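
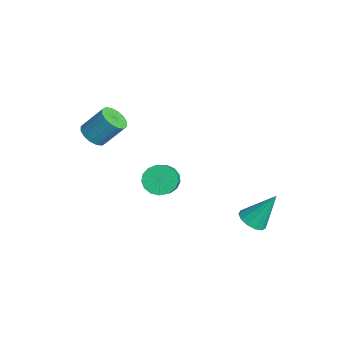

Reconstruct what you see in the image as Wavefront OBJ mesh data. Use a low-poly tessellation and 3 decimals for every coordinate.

v 2.012 -0.331 -0.782
v 2.456 -0.496 -1.377
v 3.911 -1.073 -0.133
v 3.468 -0.909 0.462
v 2.533 -0.147 -1.305
v 3.988 -0.725 -0.06
v 2.49 0.159 -1.113
v 3.945 -0.419 0.131
v 2.338 0.353 -0.846
v 3.793 -0.225 0.399
v 2.112 0.39 -0.563
v 3.567 -0.188 0.681
v 1.862 0.262 -0.331
v 3.317 -0.316 0.913
v 1.647 -0.002 -0.203
v 3.103 -0.58 1.042
v 1.516 -0.341 -0.207
v 2.971 -0.919 1.038
v 1.499 -0.678 -0.343
v 2.954 -1.256 0.902
v 1.599 -0.936 -0.579
v 3.054 -1.513 0.665
v 1.794 -1.055 -0.862
v 3.249 -1.632 0.382
v 2.039 -1.008 -1.127
v 3.494 -1.586 0.117
v 2.278 -0.806 -1.313
v 3.733 -1.384 -0.068
v 3.806 3.076 -2.933
v 4.192 3.541 -3.286
v 3.994 4.064 -1.427
v 3.818 3.661 -3.318
v 3.439 3.595 -3.227
v 3.177 3.365 -3.043
v 3.115 3.043 -2.824
v 3.272 2.731 -2.639
v 3.598 2.53 -2.548
v 3.99 2.501 -2.579
v 4.324 2.656 -2.722
v 4.493 2.943 -2.932
v 4.444 3.273 -3.142
v -2.005 -2.229 -0.358
v -1.371 -2.559 -0.269
v -1.062 -1.662 0.866
v -1.695 -1.331 0.778
v -1.303 -2.281 -0.508
v -0.993 -1.384 0.628
v -1.422 -1.989 -0.706
v -1.112 -1.092 0.43
v -1.698 -1.761 -0.811
v -1.388 -0.864 0.325
v -2.056 -1.658 -0.794
v -1.746 -0.761 0.341
v -2.4 -1.708 -0.661
v -2.09 -0.811 0.475
v -2.638 -1.898 -0.446
v -2.329 -1.001 0.689
v -2.707 -2.176 -0.208
v -2.397 -1.279 0.928
v -2.588 -2.468 -0.01
v -2.278 -1.571 1.126
v -2.312 -2.696 0.095
v -2.002 -1.799 1.231
v -1.954 -2.799 0.079
v -1.644 -1.902 1.214
v -1.61 -2.749 -0.055
v -1.3 -1.852 1.081
f 2 1 5
f 2 5 3
f 3 5 6
f 3 6 4
f 5 1 7
f 5 7 6
f 6 7 8
f 6 8 4
f 7 1 9
f 7 9 8
f 8 9 10
f 8 10 4
f 9 1 11
f 9 11 10
f 10 11 12
f 10 12 4
f 11 1 13
f 11 13 12
f 12 13 14
f 12 14 4
f 13 1 15
f 13 15 14
f 14 15 16
f 14 16 4
f 15 1 17
f 15 17 16
f 16 17 18
f 16 18 4
f 17 1 19
f 17 19 18
f 18 19 20
f 18 20 4
f 19 1 21
f 19 21 20
f 20 21 22
f 20 22 4
f 21 1 23
f 21 23 22
f 22 23 24
f 22 24 4
f 23 1 25
f 23 25 24
f 24 25 26
f 24 26 4
f 25 1 27
f 25 27 26
f 26 27 28
f 26 28 4
f 27 1 2
f 27 2 28
f 28 2 3
f 28 3 4
f 30 29 32
f 30 32 31
f 32 29 33
f 32 33 31
f 33 29 34
f 33 34 31
f 34 29 35
f 34 35 31
f 35 29 36
f 35 36 31
f 36 29 37
f 36 37 31
f 37 29 38
f 37 38 31
f 38 29 39
f 38 39 31
f 39 29 40
f 39 40 31
f 40 29 41
f 40 41 31
f 41 29 30
f 41 30 31
f 43 42 46
f 43 46 44
f 44 46 47
f 44 47 45
f 46 42 48
f 46 48 47
f 47 48 49
f 47 49 45
f 48 42 50
f 48 50 49
f 49 50 51
f 49 51 45
f 50 42 52
f 50 52 51
f 51 52 53
f 51 53 45
f 52 42 54
f 52 54 53
f 53 54 55
f 53 55 45
f 54 42 56
f 54 56 55
f 55 56 57
f 55 57 45
f 56 42 58
f 56 58 57
f 57 58 59
f 57 59 45
f 58 42 60
f 58 60 59
f 59 60 61
f 59 61 45
f 60 42 62
f 60 62 61
f 61 62 63
f 61 63 45
f 62 42 64
f 62 64 63
f 63 64 65
f 63 65 45
f 64 42 66
f 64 66 65
f 65 66 67
f 65 67 45
f 66 42 43
f 66 43 67
f 67 43 44
f 67 44 45



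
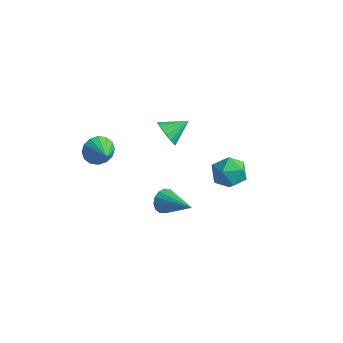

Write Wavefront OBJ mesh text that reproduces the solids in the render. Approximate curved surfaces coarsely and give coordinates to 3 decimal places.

v -3.638 -2.509 2.946
v -3.083 -2.1 2.467
v -2.602 -3.131 3.614
v -3.149 -1.84 2.809
v -3.345 -1.76 3.189
v -3.62 -1.881 3.504
v -3.9 -2.17 3.669
v -4.109 -2.55 3.641
v -4.193 -2.919 3.426
v -4.127 -3.178 3.083
v -3.931 -3.258 2.704
v -3.656 -3.138 2.389
v -3.376 -2.849 2.224
v -3.167 -2.469 2.252
v -3.529 2.905 -0.176
v -3.147 2.381 0.359
v -2.891 3.975 0.416
v -2.907 2.397 0.072
v -2.791 2.513 -0.264
v -2.821 2.707 -0.582
v -2.991 2.94 -0.82
v -3.267 3.166 -0.93
v -3.596 3.34 -0.891
v -3.911 3.428 -0.711
v -4.151 3.412 -0.424
v -4.267 3.296 -0.088
v -4.237 3.102 0.23
v -4.067 2.869 0.468
v -3.791 2.643 0.578
v -3.462 2.469 0.539
v 1.136 -3.566 2.789
v 1.424 -3.172 2.301
v 2.864 -3.814 3.611
v 1.333 -2.945 2.562
v 1.189 -2.885 2.883
v 1.031 -3.007 3.179
v 0.901 -3.278 3.371
v 0.833 -3.627 3.406
v 0.847 -3.96 3.277
v 0.939 -4.187 3.017
v 1.083 -4.248 2.695
v 1.241 -4.126 2.399
v 1.371 -3.854 2.208
v 1.438 -3.505 2.172
v 0.209 2.77 0.087
v 0.849 2.812 -0.706
v 0.991 1.428 0.646
v 1.631 1.47 -0.147
v 1.672 2.185 0.58
v 1.189 3.014 0.234
v 0.651 1.226 -0.294
v 0.168 2.055 -0.64
v 1.122 1.858 -0.942
v 1.753 2.45 -0.402
v 0.087 1.79 0.342
v 0.718 2.382 0.882
f 2 1 4
f 2 4 3
f 4 1 5
f 4 5 3
f 5 1 6
f 5 6 3
f 6 1 7
f 6 7 3
f 7 1 8
f 7 8 3
f 8 1 9
f 8 9 3
f 9 1 10
f 9 10 3
f 10 1 11
f 10 11 3
f 11 1 12
f 11 12 3
f 12 1 13
f 12 13 3
f 13 1 14
f 13 14 3
f 14 1 2
f 14 2 3
f 16 15 18
f 16 18 17
f 18 15 19
f 18 19 17
f 19 15 20
f 19 20 17
f 20 15 21
f 20 21 17
f 21 15 22
f 21 22 17
f 22 15 23
f 22 23 17
f 23 15 24
f 23 24 17
f 24 15 25
f 24 25 17
f 25 15 26
f 25 26 17
f 26 15 27
f 26 27 17
f 27 15 28
f 27 28 17
f 28 15 29
f 28 29 17
f 29 15 30
f 29 30 17
f 30 15 16
f 30 16 17
f 32 31 34
f 32 34 33
f 34 31 35
f 34 35 33
f 35 31 36
f 35 36 33
f 36 31 37
f 36 37 33
f 37 31 38
f 37 38 33
f 38 31 39
f 38 39 33
f 39 31 40
f 39 40 33
f 40 31 41
f 40 41 33
f 41 31 42
f 41 42 33
f 42 31 43
f 42 43 33
f 43 31 44
f 43 44 33
f 44 31 32
f 44 32 33
f 45 56 50
f 45 50 46
f 45 46 52
f 45 52 55
f 45 55 56
f 46 50 54
f 50 56 49
f 56 55 47
f 55 52 51
f 52 46 53
f 48 54 49
f 48 49 47
f 48 47 51
f 48 51 53
f 48 53 54
f 49 54 50
f 47 49 56
f 51 47 55
f 53 51 52
f 54 53 46



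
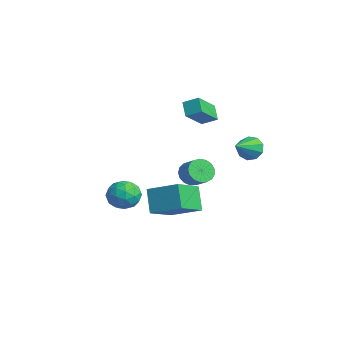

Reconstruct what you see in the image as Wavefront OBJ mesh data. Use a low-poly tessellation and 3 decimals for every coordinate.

v -1.72 -3.099 -3.575
v -0.936 -3.26 -2.926
v -2.104 -4.72 -3.514
v -1.32 -4.881 -2.865
v -2.145 -4.347 -2.555
v -1.908 -3.345 -2.592
v -1.132 -4.635 -3.848
v -0.895 -3.633 -3.885
v -0.573 -4.21 -3.094
v -1.199 -4.031 -2.295
v -1.841 -3.949 -4.145
v -2.467 -3.77 -3.346
v -1.294 -3.037 -3.256
v -1.746 -4.943 -3.184
v -2.23 -4.629 -3.002
v -1.77 -4.724 -2.62
v -1.865 -3.087 -3.06
v -1.405 -3.182 -2.678
v -2.115 -3.82 -2.46
v -1.635 -4.798 -3.762
v -1.175 -4.893 -3.38
v -1.27 -3.256 -3.82
v -0.81 -3.351 -3.438
v -0.925 -4.16 -3.98
v -0.62 -3.69 -2.973
v -0.846 -4.643 -2.937
v -0.736 -4.498 -3.515
v -0.596 -3.909 -3.537
v -0.988 -3.585 -2.503
v -1.214 -4.538 -2.468
v -1.699 -4.224 -2.285
v -1.559 -3.635 -2.307
v -0.775 -4.143 -2.602
v -1.826 -3.442 -3.972
v -2.052 -4.395 -3.937
v -1.481 -4.345 -4.133
v -1.341 -3.756 -4.155
v -2.194 -3.337 -3.503
v -2.42 -4.29 -3.467
v -2.444 -4.071 -2.903
v -2.304 -3.482 -2.925
v -2.265 -3.837 -3.838
v -1.673 0.594 1.316
v -2.431 0.729 2.03
v -1.139 1.307 1.748
v -1.897 1.442 2.462
v -0.863 -0.682 2.418
v -1.621 -0.547 3.132
v -0.329 0.031 2.85
v -1.087 0.166 3.564
v 3.14 1.296 1.323
v 3.737 1.379 0.797
v 3.92 0.084 2.017
v 3.83 1.691 1.236
v 3.601 1.818 1.717
v 3.156 1.701 2.013
v 2.703 1.395 1.986
v 2.455 1.042 1.649
v 2.527 0.808 1.16
v 2.886 0.803 0.747
v 3.364 1.028 0.603
v -2.594 -1.021 -3.974
v -1.561 -2.65 -3.048
v -1.26 0.251 -3.224
v -0.226 -1.378 -2.298
v -1.654 -1.202 -5.342
v -0.62 -2.831 -4.416
v -0.319 0.07 -4.592
v 0.714 -1.559 -3.666
v -3.519 0.772 -3.305
v -3.037 0.496 -3.949
v -2.099 0.712 -3.339
v -2.581 0.988 -2.695
v -3.081 0.894 -4.023
v -2.142 1.11 -3.413
v -3.225 1.263 -3.933
v -2.286 1.48 -3.323
v -3.436 1.521 -3.699
v -2.497 1.737 -3.089
v -3.666 1.606 -3.375
v -2.728 1.822 -2.765
v -3.863 1.501 -3.034
v -2.924 1.717 -2.425
v -3.981 1.228 -2.756
v -3.042 1.444 -2.146
v -3.993 0.851 -2.604
v -3.055 1.067 -1.994
v -3.897 0.456 -2.612
v -2.958 0.672 -2.002
v -3.714 0.133 -2.779
v -2.775 0.349 -2.169
v -3.487 -0.043 -3.066
v -2.548 0.173 -2.456
v -3.267 -0.033 -3.408
v -2.328 0.183 -2.799
v -3.104 0.162 -3.727
v -2.166 0.378 -3.117
f 1 38 17
f 38 12 41
f 17 41 6
f 38 41 17
f 1 17 13
f 17 6 18
f 13 18 2
f 17 18 13
f 1 13 22
f 13 2 23
f 22 23 8
f 13 23 22
f 1 22 34
f 22 8 37
f 34 37 11
f 22 37 34
f 1 34 38
f 34 11 42
f 38 42 12
f 34 42 38
f 2 18 29
f 18 6 32
f 29 32 10
f 18 32 29
f 6 41 19
f 41 12 40
f 19 40 5
f 41 40 19
f 12 42 39
f 42 11 35
f 39 35 3
f 42 35 39
f 11 37 36
f 37 8 24
f 36 24 7
f 37 24 36
f 8 23 28
f 23 2 25
f 28 25 9
f 23 25 28
f 4 30 16
f 30 10 31
f 16 31 5
f 30 31 16
f 4 16 14
f 16 5 15
f 14 15 3
f 16 15 14
f 4 14 21
f 14 3 20
f 21 20 7
f 14 20 21
f 4 21 26
f 21 7 27
f 26 27 9
f 21 27 26
f 4 26 30
f 26 9 33
f 30 33 10
f 26 33 30
f 5 31 19
f 31 10 32
f 19 32 6
f 31 32 19
f 3 15 39
f 15 5 40
f 39 40 12
f 15 40 39
f 7 20 36
f 20 3 35
f 36 35 11
f 20 35 36
f 9 27 28
f 27 7 24
f 28 24 8
f 27 24 28
f 10 33 29
f 33 9 25
f 29 25 2
f 33 25 29
f 44 46 43
f 47 44 43
f 43 46 45
f 45 47 43
f 44 50 46
f 48 44 47
f 48 50 44
f 46 50 45
f 49 47 45
f 45 50 49
f 49 48 47
f 50 48 49
f 52 51 54
f 52 54 53
f 54 51 55
f 54 55 53
f 55 51 56
f 55 56 53
f 56 51 57
f 56 57 53
f 57 51 58
f 57 58 53
f 58 51 59
f 58 59 53
f 59 51 60
f 59 60 53
f 60 51 61
f 60 61 53
f 61 51 52
f 61 52 53
f 63 65 62
f 66 63 62
f 62 65 64
f 64 66 62
f 63 69 65
f 67 63 66
f 67 69 63
f 65 69 64
f 68 66 64
f 64 69 68
f 68 67 66
f 69 67 68
f 71 70 74
f 71 74 72
f 72 74 75
f 72 75 73
f 74 70 76
f 74 76 75
f 75 76 77
f 75 77 73
f 76 70 78
f 76 78 77
f 77 78 79
f 77 79 73
f 78 70 80
f 78 80 79
f 79 80 81
f 79 81 73
f 80 70 82
f 80 82 81
f 81 82 83
f 81 83 73
f 82 70 84
f 82 84 83
f 83 84 85
f 83 85 73
f 84 70 86
f 84 86 85
f 85 86 87
f 85 87 73
f 86 70 88
f 86 88 87
f 87 88 89
f 87 89 73
f 88 70 90
f 88 90 89
f 89 90 91
f 89 91 73
f 90 70 92
f 90 92 91
f 91 92 93
f 91 93 73
f 92 70 94
f 92 94 93
f 93 94 95
f 93 95 73
f 94 70 96
f 94 96 95
f 95 96 97
f 95 97 73
f 96 70 71
f 96 71 97
f 97 71 72
f 97 72 73



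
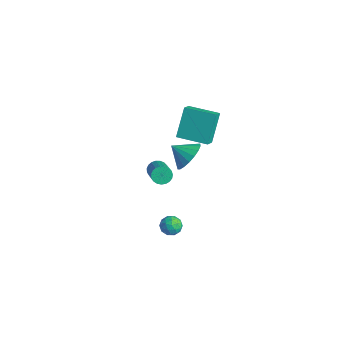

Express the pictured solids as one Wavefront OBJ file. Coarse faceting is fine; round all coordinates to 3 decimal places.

v 0.545 1.843 -0.698
v 1.123 2.117 0.184
v -0.245 1.137 0.038
v 0.789 2.467 0.161
v 0.406 2.694 -0.032
v 0.05 2.752 -0.357
v -0.207 2.63 -0.749
v -0.316 2.353 -1.132
v -0.254 1.974 -1.429
v -0.034 1.569 -1.581
v 0.301 1.219 -1.558
v 0.683 0.992 -1.365
v 1.039 0.933 -1.04
v 1.296 1.055 -0.647
v 1.405 1.333 -0.265
v 1.343 1.712 0.032
v 2.771 -0.368 -3.571
v 3.287 -0.447 -4.028
v 2.853 -1.453 -3.292
v 3.369 -1.532 -3.749
v 3.468 -1.155 -3.175
v 3.418 -0.484 -3.347
v 2.722 -1.416 -3.973
v 2.672 -0.745 -4.145
v 3.257 -1.094 -4.276
v 3.718 -0.933 -3.783
v 2.422 -0.967 -3.537
v 2.883 -0.806 -3.044
v 3.022 -0.312 -3.824
v 3.118 -1.588 -3.496
v 3.176 -1.366 -3.159
v 3.48 -1.412 -3.427
v 3.099 -0.334 -3.424
v 3.402 -0.381 -3.692
v 3.508 -0.797 -3.191
v 2.738 -1.519 -3.628
v 3.041 -1.566 -3.896
v 2.66 -0.488 -3.893
v 2.964 -0.534 -4.161
v 2.632 -1.103 -4.129
v 3.308 -0.739 -4.238
v 3.356 -1.377 -4.075
v 2.976 -1.308 -4.206
v 2.946 -0.914 -4.307
v 3.579 -0.644 -3.949
v 3.627 -1.282 -3.785
v 3.685 -1.06 -3.447
v 3.655 -0.666 -3.549
v 3.561 -1.025 -4.095
v 2.513 -0.618 -3.535
v 2.561 -1.256 -3.371
v 2.485 -1.234 -3.771
v 2.455 -0.84 -3.873
v 2.784 -0.523 -3.245
v 2.832 -1.161 -3.082
v 3.194 -0.986 -3.013
v 3.164 -0.592 -3.114
v 2.579 -0.875 -3.225
v 2.501 -1.478 1.376
v 2.846 -1.439 0.887
v 4.285 -2.023 1.855
v 3.939 -2.062 2.344
v 2.871 -1.211 0.986
v 4.31 -1.796 1.955
v 2.833 -1.03 1.153
v 4.271 -1.614 2.122
v 2.736 -0.926 1.359
v 4.175 -1.511 2.327
v 2.599 -0.918 1.567
v 4.038 -1.502 2.536
v 2.445 -1.006 1.742
v 3.884 -1.591 2.711
v 2.301 -1.176 1.854
v 3.739 -1.76 2.823
v 2.191 -1.398 1.883
v 3.63 -1.983 2.852
v 2.135 -1.634 1.825
v 3.573 -2.218 2.793
v 2.142 -1.843 1.688
v 3.58 -2.427 2.657
v 2.211 -1.989 1.498
v 3.649 -2.573 2.467
v 2.33 -2.046 1.286
v 3.768 -2.63 2.255
v 2.479 -2.005 1.09
v 3.917 -2.59 2.059
v 2.631 -1.873 0.944
v 4.07 -2.458 1.912
v 2.761 -1.673 0.871
v 4.2 -2.257 1.84
v 1.754 0.512 2.919
v 1.108 1.45 4.587
v 3.205 1.657 2.836
v 2.559 2.595 4.505
v 2.281 -0.115 3.475
v 1.635 0.823 5.144
v 3.732 1.03 3.393
v 3.086 1.968 5.061
f 2 1 4
f 2 4 3
f 4 1 5
f 4 5 3
f 5 1 6
f 5 6 3
f 6 1 7
f 6 7 3
f 7 1 8
f 7 8 3
f 8 1 9
f 8 9 3
f 9 1 10
f 9 10 3
f 10 1 11
f 10 11 3
f 11 1 12
f 11 12 3
f 12 1 13
f 12 13 3
f 13 1 14
f 13 14 3
f 14 1 15
f 14 15 3
f 15 1 16
f 15 16 3
f 16 1 2
f 16 2 3
f 17 54 33
f 54 28 57
f 33 57 22
f 54 57 33
f 17 33 29
f 33 22 34
f 29 34 18
f 33 34 29
f 17 29 38
f 29 18 39
f 38 39 24
f 29 39 38
f 17 38 50
f 38 24 53
f 50 53 27
f 38 53 50
f 17 50 54
f 50 27 58
f 54 58 28
f 50 58 54
f 18 34 45
f 34 22 48
f 45 48 26
f 34 48 45
f 22 57 35
f 57 28 56
f 35 56 21
f 57 56 35
f 28 58 55
f 58 27 51
f 55 51 19
f 58 51 55
f 27 53 52
f 53 24 40
f 52 40 23
f 53 40 52
f 24 39 44
f 39 18 41
f 44 41 25
f 39 41 44
f 20 46 32
f 46 26 47
f 32 47 21
f 46 47 32
f 20 32 30
f 32 21 31
f 30 31 19
f 32 31 30
f 20 30 37
f 30 19 36
f 37 36 23
f 30 36 37
f 20 37 42
f 37 23 43
f 42 43 25
f 37 43 42
f 20 42 46
f 42 25 49
f 46 49 26
f 42 49 46
f 21 47 35
f 47 26 48
f 35 48 22
f 47 48 35
f 19 31 55
f 31 21 56
f 55 56 28
f 31 56 55
f 23 36 52
f 36 19 51
f 52 51 27
f 36 51 52
f 25 43 44
f 43 23 40
f 44 40 24
f 43 40 44
f 26 49 45
f 49 25 41
f 45 41 18
f 49 41 45
f 60 59 63
f 60 63 61
f 61 63 64
f 61 64 62
f 63 59 65
f 63 65 64
f 64 65 66
f 64 66 62
f 65 59 67
f 65 67 66
f 66 67 68
f 66 68 62
f 67 59 69
f 67 69 68
f 68 69 70
f 68 70 62
f 69 59 71
f 69 71 70
f 70 71 72
f 70 72 62
f 71 59 73
f 71 73 72
f 72 73 74
f 72 74 62
f 73 59 75
f 73 75 74
f 74 75 76
f 74 76 62
f 75 59 77
f 75 77 76
f 76 77 78
f 76 78 62
f 77 59 79
f 77 79 78
f 78 79 80
f 78 80 62
f 79 59 81
f 79 81 80
f 80 81 82
f 80 82 62
f 81 59 83
f 81 83 82
f 82 83 84
f 82 84 62
f 83 59 85
f 83 85 84
f 84 85 86
f 84 86 62
f 85 59 87
f 85 87 86
f 86 87 88
f 86 88 62
f 87 59 89
f 87 89 88
f 88 89 90
f 88 90 62
f 89 59 60
f 89 60 90
f 90 60 61
f 90 61 62
f 92 94 91
f 95 92 91
f 91 94 93
f 93 95 91
f 92 98 94
f 96 92 95
f 96 98 92
f 94 98 93
f 97 95 93
f 93 98 97
f 97 96 95
f 98 96 97



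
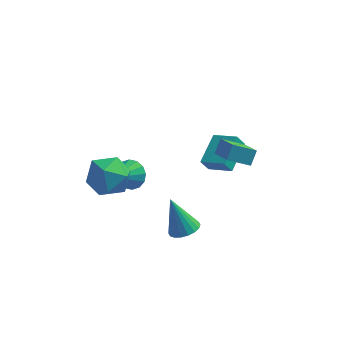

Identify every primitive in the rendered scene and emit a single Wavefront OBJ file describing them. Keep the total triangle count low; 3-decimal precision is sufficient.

v -1.991 2.242 -2.875
v -1.355 2.377 -2.239
v -2.709 1.058 -1.905
v -1.702 2.677 -2.13
v -2.126 2.86 -2.221
v -2.515 2.877 -2.487
v -2.763 2.724 -2.857
v -2.804 2.442 -3.232
v -2.628 2.106 -3.511
v -2.281 1.807 -3.62
v -1.856 1.624 -3.529
v -1.468 1.606 -3.263
v -1.22 1.759 -2.893
v -1.179 2.042 -2.518
v 1.964 3.249 -3.092
v 1.552 3.12 -2.36
v 2.513 4.973 -2.479
v 2.1 4.843 -1.747
v 3.22 2.637 -2.493
v 2.807 2.507 -1.761
v 3.768 4.36 -1.88
v 3.356 4.231 -1.148
v 1.136 -1.833 -2.801
v 1.556 -1.106 -2.844
v 0.384 -1.287 -0.919
v 1.227 -1.022 -3
v 0.88 -1.098 -3.117
v 0.584 -1.319 -3.171
v 0.397 -1.643 -3.152
v 0.357 -2.004 -3.064
v 0.471 -2.331 -2.923
v 0.717 -2.559 -2.759
v 1.046 -2.644 -2.603
v 1.393 -2.568 -2.486
v 1.689 -2.346 -2.432
v 1.876 -2.023 -2.451
v 1.916 -1.662 -2.539
v 1.802 -1.335 -2.68
v -2.142 -1.664 2.792
v -1.542 -2.681 2.348
v -3.518 -1.819 1.292
v -2.918 -2.836 0.848
v -3.532 -2.897 1.948
v -2.682 -2.801 2.875
v -2.378 -1.699 0.765
v -1.528 -1.603 1.692
v -1.688 -2.703 1.095
v -2.402 -3.443 1.826
v -2.658 -1.057 1.814
v -3.372 -1.797 2.545
v 3.098 -0.64 1.979
v 3.345 -0.07 2.645
v 2.443 0.453 1.288
v 2.69 1.023 1.953
v 4.27 -0.363 1.307
v 4.517 0.207 1.972
v 3.615 0.73 0.615
v 3.862 1.3 1.281
f 2 1 4
f 2 4 3
f 4 1 5
f 4 5 3
f 5 1 6
f 5 6 3
f 6 1 7
f 6 7 3
f 7 1 8
f 7 8 3
f 8 1 9
f 8 9 3
f 9 1 10
f 9 10 3
f 10 1 11
f 10 11 3
f 11 1 12
f 11 12 3
f 12 1 13
f 12 13 3
f 13 1 14
f 13 14 3
f 14 1 2
f 14 2 3
f 16 18 15
f 19 16 15
f 15 18 17
f 17 19 15
f 16 22 18
f 20 16 19
f 20 22 16
f 18 22 17
f 21 19 17
f 17 22 21
f 21 20 19
f 22 20 21
f 24 23 26
f 24 26 25
f 26 23 27
f 26 27 25
f 27 23 28
f 27 28 25
f 28 23 29
f 28 29 25
f 29 23 30
f 29 30 25
f 30 23 31
f 30 31 25
f 31 23 32
f 31 32 25
f 32 23 33
f 32 33 25
f 33 23 34
f 33 34 25
f 34 23 35
f 34 35 25
f 35 23 36
f 35 36 25
f 36 23 37
f 36 37 25
f 37 23 38
f 37 38 25
f 38 23 24
f 38 24 25
f 39 50 44
f 39 44 40
f 39 40 46
f 39 46 49
f 39 49 50
f 40 44 48
f 44 50 43
f 50 49 41
f 49 46 45
f 46 40 47
f 42 48 43
f 42 43 41
f 42 41 45
f 42 45 47
f 42 47 48
f 43 48 44
f 41 43 50
f 45 41 49
f 47 45 46
f 48 47 40
f 52 54 51
f 55 52 51
f 51 54 53
f 53 55 51
f 52 58 54
f 56 52 55
f 56 58 52
f 54 58 53
f 57 55 53
f 53 58 57
f 57 56 55
f 58 56 57



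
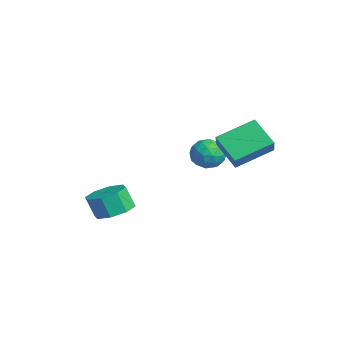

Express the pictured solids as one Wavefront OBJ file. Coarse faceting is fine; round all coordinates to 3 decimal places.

v 2.349 2.985 0.597
v 1.244 2.473 1.587
v 2.237 4.772 1.394
v 1.131 4.26 2.384
v 3.269 2.66 1.456
v 2.163 2.148 2.446
v 3.156 4.447 2.253
v 2.051 3.935 3.243
v -2.68 3.994 -1.41
v -2.103 3.781 -0.733
v -3.597 2.919 -0.967
v -3.02 2.706 -0.29
v -3.479 3.497 -0.267
v -2.913 4.161 -0.541
v -2.787 2.539 -1.159
v -2.221 3.203 -1.433
v -2.169 2.882 -0.578
v -2.597 3.473 -0.027
v -3.103 3.227 -1.673
v -3.531 3.818 -1.122
v -2.311 3.982 -1.11
v -3.389 2.718 -0.59
v -3.659 3.183 -0.576
v -3.32 3.058 -0.178
v -2.787 4.205 -0.997
v -2.448 4.08 -0.6
v -3.257 3.913 -0.326
v -3.252 2.62 -1.1
v -2.913 2.495 -0.703
v -2.38 3.642 -1.522
v -2.041 3.517 -1.124
v -2.443 2.787 -1.374
v -2.011 3.328 -0.621
v -2.55 2.696 -0.361
v -2.413 2.598 -0.872
v -2.08 2.988 -1.033
v -2.262 3.676 -0.297
v -2.801 3.044 -0.037
v -3.071 3.509 -0.024
v -2.738 3.899 -0.185
v -2.301 3.147 -0.206
v -2.899 3.656 -1.663
v -3.438 3.024 -1.403
v -2.962 2.801 -1.515
v -2.629 3.191 -1.676
v -3.15 4.004 -1.339
v -3.689 3.372 -1.079
v -3.62 3.712 -0.667
v -3.287 4.102 -0.828
v -3.399 3.553 -1.494
v -1.659 -1.361 -3.375
v -0.757 -1.781 -3.282
v -1.038 -2.14 -2.172
v -1.941 -1.719 -2.265
v -0.766 -1.052 -3.049
v -1.047 -1.411 -1.939
v -1.298 -0.504 -3.007
v -1.579 -0.863 -1.897
v -2.042 -0.458 -3.18
v -2.323 -0.816 -2.07
v -2.562 -0.94 -3.468
v -2.843 -1.299 -2.358
v -2.553 -1.669 -3.701
v -2.834 -2.028 -2.591
v -2.021 -2.217 -3.743
v -2.302 -2.576 -2.633
v -1.277 -2.264 -3.57
v -1.558 -2.622 -2.46
f 2 4 1
f 5 2 1
f 1 4 3
f 3 5 1
f 2 8 4
f 6 2 5
f 6 8 2
f 4 8 3
f 7 5 3
f 3 8 7
f 7 6 5
f 8 6 7
f 9 46 25
f 46 20 49
f 25 49 14
f 46 49 25
f 9 25 21
f 25 14 26
f 21 26 10
f 25 26 21
f 9 21 30
f 21 10 31
f 30 31 16
f 21 31 30
f 9 30 42
f 30 16 45
f 42 45 19
f 30 45 42
f 9 42 46
f 42 19 50
f 46 50 20
f 42 50 46
f 10 26 37
f 26 14 40
f 37 40 18
f 26 40 37
f 14 49 27
f 49 20 48
f 27 48 13
f 49 48 27
f 20 50 47
f 50 19 43
f 47 43 11
f 50 43 47
f 19 45 44
f 45 16 32
f 44 32 15
f 45 32 44
f 16 31 36
f 31 10 33
f 36 33 17
f 31 33 36
f 12 38 24
f 38 18 39
f 24 39 13
f 38 39 24
f 12 24 22
f 24 13 23
f 22 23 11
f 24 23 22
f 12 22 29
f 22 11 28
f 29 28 15
f 22 28 29
f 12 29 34
f 29 15 35
f 34 35 17
f 29 35 34
f 12 34 38
f 34 17 41
f 38 41 18
f 34 41 38
f 13 39 27
f 39 18 40
f 27 40 14
f 39 40 27
f 11 23 47
f 23 13 48
f 47 48 20
f 23 48 47
f 15 28 44
f 28 11 43
f 44 43 19
f 28 43 44
f 17 35 36
f 35 15 32
f 36 32 16
f 35 32 36
f 18 41 37
f 41 17 33
f 37 33 10
f 41 33 37
f 52 51 55
f 52 55 53
f 53 55 56
f 53 56 54
f 55 51 57
f 55 57 56
f 56 57 58
f 56 58 54
f 57 51 59
f 57 59 58
f 58 59 60
f 58 60 54
f 59 51 61
f 59 61 60
f 60 61 62
f 60 62 54
f 61 51 63
f 61 63 62
f 62 63 64
f 62 64 54
f 63 51 65
f 63 65 64
f 64 65 66
f 64 66 54
f 65 51 67
f 65 67 66
f 66 67 68
f 66 68 54
f 67 51 52
f 67 52 68
f 68 52 53
f 68 53 54



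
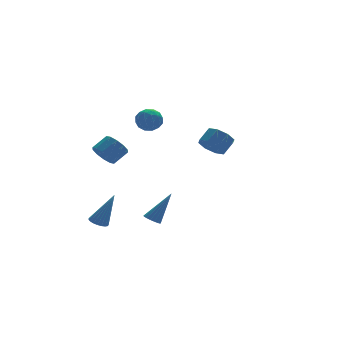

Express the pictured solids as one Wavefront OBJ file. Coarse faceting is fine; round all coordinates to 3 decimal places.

v 3.283 2.324 -0.357
v 3.919 2.094 -0.935
v 4.653 2.425 -0.261
v 4.017 2.656 0.317
v 3.709 2.736 -1.022
v 4.442 3.067 -0.347
v 3.249 3.137 -0.719
v 3.983 3.468 -0.044
v 2.81 3.062 -0.204
v 3.543 3.393 0.47
v 2.647 2.555 0.221
v 3.381 2.886 0.895
v 2.858 1.913 0.307
v 3.591 2.244 0.982
v 3.317 1.512 0.004
v 4.051 1.843 0.679
v 3.757 1.587 -0.51
v 4.49 1.918 0.164
v -2.508 -2.736 -3.038
v -2.078 -2.66 -3.322
v -1.392 -2.704 -1.342
v -2.159 -2.43 -3.273
v -2.32 -2.27 -3.17
v -2.523 -2.216 -3.038
v -2.723 -2.282 -2.905
v -2.874 -2.452 -2.803
v -2.941 -2.687 -2.754
v -2.908 -2.933 -2.771
v -2.784 -3.134 -2.849
v -2.596 -3.244 -2.97
v -2.388 -3.238 -3.107
v -2.208 -3.116 -3.228
v -2.096 -2.908 -3.305
v -1.1 1.177 2.299
v -0.514 1.018 2.836
v -1.886 0.322 2.904
v -1.3 0.163 3.441
v -1.667 0.885 3.443
v -1.181 1.413 3.07
v -1.219 -0.073 2.67
v -0.733 0.455 2.297
v -0.588 0.245 3.065
v -0.865 0.838 3.543
v -1.535 0.502 2.197
v -1.812 1.095 2.675
v -0.738 1.173 2.515
v -1.662 0.167 3.225
v -1.878 0.591 3.227
v -1.534 0.498 3.542
v -1.13 1.405 2.652
v -0.786 1.312 2.967
v -1.463 1.233 3.324
v -1.614 0.028 2.773
v -1.27 -0.065 3.088
v -0.866 0.842 2.198
v -0.522 0.749 2.513
v -0.937 0.107 2.416
v -0.437 0.625 2.964
v -0.899 0.122 3.32
v -0.851 -0.017 2.867
v -0.566 0.294 2.648
v -0.6 0.973 3.245
v -1.062 0.47 3.601
v -1.278 0.895 3.602
v -0.992 1.205 3.383
v -0.643 0.519 3.38
v -1.338 0.87 2.139
v -1.8 0.367 2.495
v -1.408 0.135 2.357
v -1.122 0.445 2.138
v -1.501 1.218 2.42
v -1.963 0.715 2.776
v -1.834 1.046 3.092
v -1.549 1.357 2.873
v -1.757 0.821 2.36
v -3.546 1.465 0.315
v -3.096 1.608 -0.344
v -2.204 1.797 0.307
v -2.654 1.655 0.965
v -3.296 2.042 -0.196
v -2.404 2.231 0.454
v -3.591 2.257 0.147
v -2.699 2.446 0.797
v -3.869 2.169 0.554
v -2.977 2.358 1.204
v -4.024 1.812 0.869
v -3.132 2.001 1.52
v -3.996 1.323 0.973
v -3.104 1.512 1.624
v -3.796 0.889 0.826
v -2.904 1.078 1.476
v -3.501 0.674 0.483
v -2.609 0.863 1.133
v -3.223 0.762 0.076
v -2.331 0.951 0.726
v -3.068 1.119 -0.24
v -2.176 1.308 0.411
v -3.859 1.485 -4.624
v -3.492 1.075 -4.837
v -3.041 1.175 -2.616
v -3.359 1.279 -4.859
v -3.311 1.519 -4.841
v -3.359 1.754 -4.786
v -3.493 1.942 -4.702
v -3.69 2.05 -4.605
v -3.916 2.062 -4.511
v -4.133 1.973 -4.437
v -4.302 1.801 -4.395
v -4.394 1.573 -4.392
v -4.394 1.331 -4.43
v -4.301 1.115 -4.501
v -4.132 0.964 -4.593
v -3.916 0.902 -4.691
v -3.689 0.941 -4.777
f 2 1 5
f 2 5 3
f 3 5 6
f 3 6 4
f 5 1 7
f 5 7 6
f 6 7 8
f 6 8 4
f 7 1 9
f 7 9 8
f 8 9 10
f 8 10 4
f 9 1 11
f 9 11 10
f 10 11 12
f 10 12 4
f 11 1 13
f 11 13 12
f 12 13 14
f 12 14 4
f 13 1 15
f 13 15 14
f 14 15 16
f 14 16 4
f 15 1 17
f 15 17 16
f 16 17 18
f 16 18 4
f 17 1 2
f 17 2 18
f 18 2 3
f 18 3 4
f 20 19 22
f 20 22 21
f 22 19 23
f 22 23 21
f 23 19 24
f 23 24 21
f 24 19 25
f 24 25 21
f 25 19 26
f 25 26 21
f 26 19 27
f 26 27 21
f 27 19 28
f 27 28 21
f 28 19 29
f 28 29 21
f 29 19 30
f 29 30 21
f 30 19 31
f 30 31 21
f 31 19 32
f 31 32 21
f 32 19 33
f 32 33 21
f 33 19 20
f 33 20 21
f 34 71 50
f 71 45 74
f 50 74 39
f 71 74 50
f 34 50 46
f 50 39 51
f 46 51 35
f 50 51 46
f 34 46 55
f 46 35 56
f 55 56 41
f 46 56 55
f 34 55 67
f 55 41 70
f 67 70 44
f 55 70 67
f 34 67 71
f 67 44 75
f 71 75 45
f 67 75 71
f 35 51 62
f 51 39 65
f 62 65 43
f 51 65 62
f 39 74 52
f 74 45 73
f 52 73 38
f 74 73 52
f 45 75 72
f 75 44 68
f 72 68 36
f 75 68 72
f 44 70 69
f 70 41 57
f 69 57 40
f 70 57 69
f 41 56 61
f 56 35 58
f 61 58 42
f 56 58 61
f 37 63 49
f 63 43 64
f 49 64 38
f 63 64 49
f 37 49 47
f 49 38 48
f 47 48 36
f 49 48 47
f 37 47 54
f 47 36 53
f 54 53 40
f 47 53 54
f 37 54 59
f 54 40 60
f 59 60 42
f 54 60 59
f 37 59 63
f 59 42 66
f 63 66 43
f 59 66 63
f 38 64 52
f 64 43 65
f 52 65 39
f 64 65 52
f 36 48 72
f 48 38 73
f 72 73 45
f 48 73 72
f 40 53 69
f 53 36 68
f 69 68 44
f 53 68 69
f 42 60 61
f 60 40 57
f 61 57 41
f 60 57 61
f 43 66 62
f 66 42 58
f 62 58 35
f 66 58 62
f 77 76 80
f 77 80 78
f 78 80 81
f 78 81 79
f 80 76 82
f 80 82 81
f 81 82 83
f 81 83 79
f 82 76 84
f 82 84 83
f 83 84 85
f 83 85 79
f 84 76 86
f 84 86 85
f 85 86 87
f 85 87 79
f 86 76 88
f 86 88 87
f 87 88 89
f 87 89 79
f 88 76 90
f 88 90 89
f 89 90 91
f 89 91 79
f 90 76 92
f 90 92 91
f 91 92 93
f 91 93 79
f 92 76 94
f 92 94 93
f 93 94 95
f 93 95 79
f 94 76 96
f 94 96 95
f 95 96 97
f 95 97 79
f 96 76 77
f 96 77 97
f 97 77 78
f 97 78 79
f 99 98 101
f 99 101 100
f 101 98 102
f 101 102 100
f 102 98 103
f 102 103 100
f 103 98 104
f 103 104 100
f 104 98 105
f 104 105 100
f 105 98 106
f 105 106 100
f 106 98 107
f 106 107 100
f 107 98 108
f 107 108 100
f 108 98 109
f 108 109 100
f 109 98 110
f 109 110 100
f 110 98 111
f 110 111 100
f 111 98 112
f 111 112 100
f 112 98 113
f 112 113 100
f 113 98 114
f 113 114 100
f 114 98 99
f 114 99 100



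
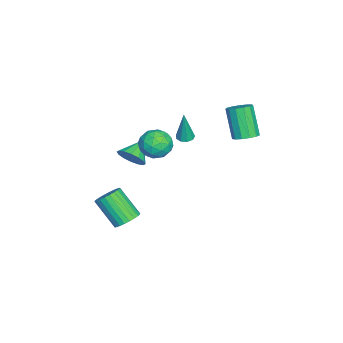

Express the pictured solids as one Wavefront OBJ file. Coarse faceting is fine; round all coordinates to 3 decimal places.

v 1.22 0.495 1.145
v 1.495 0.068 1.098
v 1.5 0.465 3.055
v 1.703 0.347 1.072
v 1.685 0.695 1.08
v 1.449 0.95 1.119
v 1.107 0.991 1.17
v 0.817 0.801 1.209
v 0.716 0.467 1.219
v 0.851 0.146 1.194
v 1.159 -0.012 1.147
v 3.06 -2.28 -4.7
v 3.538 -2.867 -4.99
v 2.938 -4.086 -3.509
v 2.46 -3.5 -3.22
v 3.734 -2.721 -4.79
v 3.134 -3.94 -3.309
v 3.828 -2.507 -4.576
v 3.227 -3.726 -3.095
v 3.804 -2.259 -4.381
v 3.204 -3.478 -2.9
v 3.668 -2.015 -4.235
v 3.067 -3.234 -2.754
v 3.438 -1.81 -4.16
v 2.838 -3.03 -2.679
v 3.152 -1.678 -4.167
v 2.551 -2.897 -2.686
v 2.851 -1.637 -4.255
v 2.251 -2.856 -2.774
v 2.582 -1.694 -4.411
v 1.982 -2.913 -2.93
v 2.386 -1.84 -4.611
v 1.786 -3.059 -3.13
v 2.293 -2.054 -4.825
v 1.692 -3.273 -3.344
v 2.316 -2.302 -5.02
v 1.716 -3.521 -3.539
v 2.453 -2.546 -5.166
v 1.852 -3.765 -3.685
v 2.682 -2.75 -5.241
v 2.082 -3.97 -3.76
v 2.969 -2.883 -5.234
v 2.368 -4.102 -3.753
v 3.269 -2.924 -5.146
v 2.669 -4.143 -3.665
v 2.482 -0.238 1.765
v 3.147 -0.244 1.048
v 3.453 -1.096 2.672
v 4.118 -1.102 1.955
v 3.917 -0.271 2.429
v 3.317 0.26 1.868
v 3.283 -1.6 1.852
v 2.683 -1.069 1.291
v 3.642 -1.086 1.101
v 4.034 -0.264 1.458
v 2.566 -1.076 2.262
v 2.958 -0.254 2.619
v 2.729 -0.165 1.326
v 3.871 -1.175 2.394
v 3.753 -0.686 2.672
v 4.144 -0.689 2.251
v 2.829 0.131 1.809
v 3.22 0.127 1.387
v 3.673 0.111 2.2
v 3.38 -1.467 2.333
v 3.771 -1.471 1.911
v 2.456 -0.651 1.469
v 2.847 -0.654 1.048
v 2.927 -1.451 1.52
v 3.411 -0.664 0.937
v 3.982 -1.168 1.47
v 3.491 -1.461 1.409
v 3.138 -1.149 1.079
v 3.642 -0.181 1.147
v 4.212 -0.685 1.68
v 4.094 -0.197 1.959
v 3.742 0.115 1.629
v 3.932 -0.676 1.178
v 2.388 -0.655 2.04
v 2.958 -1.159 2.573
v 2.858 -1.455 2.091
v 2.506 -1.143 1.761
v 2.618 -0.172 2.25
v 3.189 -0.676 2.783
v 3.462 -0.191 2.641
v 3.109 0.121 2.311
v 2.668 -0.664 2.542
v 2.444 -2.176 -0.059
v 2.805 -2.46 0.668
v 1.356 -1.724 0.659
v 2.95 -2.042 0.624
v 2.959 -1.659 0.397
v 2.83 -1.415 0.048
v 2.598 -1.374 -0.33
v 2.325 -1.549 -0.635
v 2.084 -1.891 -0.786
v 1.939 -2.31 -0.741
v 1.93 -2.693 -0.514
v 2.059 -2.937 -0.165
v 2.291 -2.977 0.212
v 2.564 -2.803 0.518
v 1.166 3.714 1.518
v 1.741 4.015 1.873
v 0.929 3.507 3.618
v 0.354 3.206 3.262
v 1.458 4.318 1.83
v 0.646 3.81 3.574
v 1.083 4.429 1.687
v 0.27 3.921 3.432
v 0.733 4.314 1.491
v -0.079 3.806 3.235
v 0.522 4.008 1.303
v -0.291 3.5 3.048
v 0.514 3.608 1.184
v -0.298 3.1 2.928
v 0.714 3.242 1.17
v -0.098 2.734 2.914
v 1.057 3.026 1.267
v 0.245 2.518 3.011
v 1.435 3.029 1.444
v 0.623 2.521 3.188
v 1.727 3.248 1.644
v 0.915 2.741 3.388
v 1.842 3.616 1.804
v 1.029 3.108 3.548
f 2 1 4
f 2 4 3
f 4 1 5
f 4 5 3
f 5 1 6
f 5 6 3
f 6 1 7
f 6 7 3
f 7 1 8
f 7 8 3
f 8 1 9
f 8 9 3
f 9 1 10
f 9 10 3
f 10 1 11
f 10 11 3
f 11 1 2
f 11 2 3
f 13 12 16
f 13 16 14
f 14 16 17
f 14 17 15
f 16 12 18
f 16 18 17
f 17 18 19
f 17 19 15
f 18 12 20
f 18 20 19
f 19 20 21
f 19 21 15
f 20 12 22
f 20 22 21
f 21 22 23
f 21 23 15
f 22 12 24
f 22 24 23
f 23 24 25
f 23 25 15
f 24 12 26
f 24 26 25
f 25 26 27
f 25 27 15
f 26 12 28
f 26 28 27
f 27 28 29
f 27 29 15
f 28 12 30
f 28 30 29
f 29 30 31
f 29 31 15
f 30 12 32
f 30 32 31
f 31 32 33
f 31 33 15
f 32 12 34
f 32 34 33
f 33 34 35
f 33 35 15
f 34 12 36
f 34 36 35
f 35 36 37
f 35 37 15
f 36 12 38
f 36 38 37
f 37 38 39
f 37 39 15
f 38 12 40
f 38 40 39
f 39 40 41
f 39 41 15
f 40 12 42
f 40 42 41
f 41 42 43
f 41 43 15
f 42 12 44
f 42 44 43
f 43 44 45
f 43 45 15
f 44 12 13
f 44 13 45
f 45 13 14
f 45 14 15
f 46 83 62
f 83 57 86
f 62 86 51
f 83 86 62
f 46 62 58
f 62 51 63
f 58 63 47
f 62 63 58
f 46 58 67
f 58 47 68
f 67 68 53
f 58 68 67
f 46 67 79
f 67 53 82
f 79 82 56
f 67 82 79
f 46 79 83
f 79 56 87
f 83 87 57
f 79 87 83
f 47 63 74
f 63 51 77
f 74 77 55
f 63 77 74
f 51 86 64
f 86 57 85
f 64 85 50
f 86 85 64
f 57 87 84
f 87 56 80
f 84 80 48
f 87 80 84
f 56 82 81
f 82 53 69
f 81 69 52
f 82 69 81
f 53 68 73
f 68 47 70
f 73 70 54
f 68 70 73
f 49 75 61
f 75 55 76
f 61 76 50
f 75 76 61
f 49 61 59
f 61 50 60
f 59 60 48
f 61 60 59
f 49 59 66
f 59 48 65
f 66 65 52
f 59 65 66
f 49 66 71
f 66 52 72
f 71 72 54
f 66 72 71
f 49 71 75
f 71 54 78
f 75 78 55
f 71 78 75
f 50 76 64
f 76 55 77
f 64 77 51
f 76 77 64
f 48 60 84
f 60 50 85
f 84 85 57
f 60 85 84
f 52 65 81
f 65 48 80
f 81 80 56
f 65 80 81
f 54 72 73
f 72 52 69
f 73 69 53
f 72 69 73
f 55 78 74
f 78 54 70
f 74 70 47
f 78 70 74
f 89 88 91
f 89 91 90
f 91 88 92
f 91 92 90
f 92 88 93
f 92 93 90
f 93 88 94
f 93 94 90
f 94 88 95
f 94 95 90
f 95 88 96
f 95 96 90
f 96 88 97
f 96 97 90
f 97 88 98
f 97 98 90
f 98 88 99
f 98 99 90
f 99 88 100
f 99 100 90
f 100 88 101
f 100 101 90
f 101 88 89
f 101 89 90
f 103 102 106
f 103 106 104
f 104 106 107
f 104 107 105
f 106 102 108
f 106 108 107
f 107 108 109
f 107 109 105
f 108 102 110
f 108 110 109
f 109 110 111
f 109 111 105
f 110 102 112
f 110 112 111
f 111 112 113
f 111 113 105
f 112 102 114
f 112 114 113
f 113 114 115
f 113 115 105
f 114 102 116
f 114 116 115
f 115 116 117
f 115 117 105
f 116 102 118
f 116 118 117
f 117 118 119
f 117 119 105
f 118 102 120
f 118 120 119
f 119 120 121
f 119 121 105
f 120 102 122
f 120 122 121
f 121 122 123
f 121 123 105
f 122 102 124
f 122 124 123
f 123 124 125
f 123 125 105
f 124 102 103
f 124 103 125
f 125 103 104
f 125 104 105



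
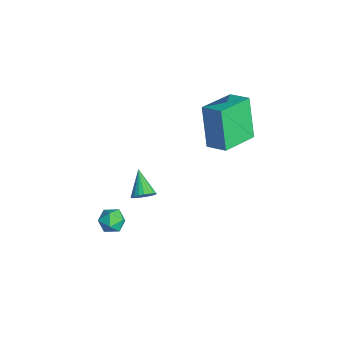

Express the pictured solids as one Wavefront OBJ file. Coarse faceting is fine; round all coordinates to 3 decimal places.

v 0.016 -2.773 -0.131
v 0.271 -2.423 0.19
v -1.036 -2.687 0.611
v 0.176 -2.287 0.039
v 0.053 -2.235 -0.142
v -0.077 -2.276 -0.32
v -0.19 -2.403 -0.466
v -0.268 -2.595 -0.554
v -0.297 -2.817 -0.569
v -0.272 -3.031 -0.508
v -0.197 -3.202 -0.382
v -0.085 -3.298 -0.213
v 0.044 -3.303 -0.029
v 0.168 -3.217 0.137
v 0.266 -3.054 0.256
v 0.321 -2.842 0.309
v 0.323 -2.619 0.286
v -1.452 0.376 0.82
v -2.283 0.413 2.716
v -2.37 1.923 0.388
v -3.201 1.959 2.283
v -0.659 0.941 1.157
v -1.49 0.977 3.052
v -1.577 2.487 0.724
v -2.408 2.524 2.62
v -1.453 -3.435 -2.475
v -1.161 -3.264 -3.032
v -1.159 -4.436 -2.628
v -0.867 -4.265 -3.185
v -0.621 -4.068 -2.614
v -0.803 -3.449 -2.519
v -1.517 -4.251 -3.141
v -1.699 -3.632 -3.046
v -1.2 -3.768 -3.443
v -0.647 -3.655 -3.118
v -1.673 -4.045 -2.542
v -1.12 -3.932 -2.217
f 2 1 4
f 2 4 3
f 4 1 5
f 4 5 3
f 5 1 6
f 5 6 3
f 6 1 7
f 6 7 3
f 7 1 8
f 7 8 3
f 8 1 9
f 8 9 3
f 9 1 10
f 9 10 3
f 10 1 11
f 10 11 3
f 11 1 12
f 11 12 3
f 12 1 13
f 12 13 3
f 13 1 14
f 13 14 3
f 14 1 15
f 14 15 3
f 15 1 16
f 15 16 3
f 16 1 17
f 16 17 3
f 17 1 2
f 17 2 3
f 19 21 18
f 22 19 18
f 18 21 20
f 20 22 18
f 19 25 21
f 23 19 22
f 23 25 19
f 21 25 20
f 24 22 20
f 20 25 24
f 24 23 22
f 25 23 24
f 26 37 31
f 26 31 27
f 26 27 33
f 26 33 36
f 26 36 37
f 27 31 35
f 31 37 30
f 37 36 28
f 36 33 32
f 33 27 34
f 29 35 30
f 29 30 28
f 29 28 32
f 29 32 34
f 29 34 35
f 30 35 31
f 28 30 37
f 32 28 36
f 34 32 33
f 35 34 27



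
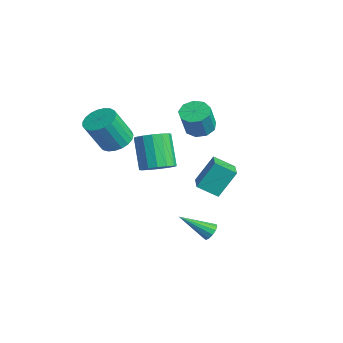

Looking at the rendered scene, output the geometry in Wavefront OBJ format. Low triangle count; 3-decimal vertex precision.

v -4.272 3.038 2.079
v -3.635 2.501 1.644
v -3.03 1.905 3.266
v -3.668 2.442 3.701
v -3.387 3.082 1.765
v -2.783 2.486 3.387
v -3.554 3.642 2.033
v -2.949 3.047 3.655
v -4.057 3.92 2.323
v -3.452 3.324 3.944
v -4.66 3.784 2.498
v -4.055 3.189 4.12
v -5.082 3.3 2.478
v -4.478 2.704 4.099
v -5.126 2.693 2.271
v -4.521 2.097 3.892
v -4.769 2.247 1.974
v -4.165 1.651 3.596
v -4.181 2.171 1.727
v -3.576 1.576 3.348
v 3.458 0.436 -1.507
v 3.901 0.529 -1.129
v 2.782 -1.116 -0.333
v 3.648 0.718 -1.025
v 3.334 0.817 -1.075
v 3.06 0.795 -1.261
v 2.912 0.659 -1.526
v 2.938 0.452 -1.785
v 3.128 0.24 -1.956
v 3.423 0.09 -1.984
v 3.73 0.049 -1.861
v 3.95 0.132 -1.626
v 4.013 0.311 -1.353
v -3.262 -2.373 2.627
v -2.505 -1.739 2.918
v -2.38 -2.773 4.845
v -3.138 -3.407 4.553
v -2.853 -1.529 3.053
v -2.729 -2.564 4.98
v -3.272 -1.466 3.115
v -3.148 -2.5 5.041
v -3.69 -1.559 3.091
v -3.565 -2.593 5.018
v -4.033 -1.793 2.988
v -3.909 -2.827 4.914
v -4.243 -2.127 2.822
v -4.119 -3.162 4.748
v -4.284 -2.504 2.622
v -4.159 -3.538 4.549
v -4.148 -2.858 2.424
v -4.023 -3.892 4.35
v -3.859 -3.128 2.26
v -3.734 -4.163 4.186
v -3.466 -3.268 2.159
v -3.342 -4.302 4.086
v -3.039 -3.253 2.14
v -2.914 -4.287 4.066
v -2.65 -3.085 2.205
v -2.525 -4.12 4.131
v -2.367 -2.795 2.342
v -2.242 -3.829 4.269
v -2.239 -2.431 2.529
v -2.114 -3.466 4.456
v -2.287 -2.058 2.733
v -2.163 -3.092 4.659
v -2.455 3.326 -2.219
v -3.036 2.241 -1.492
v -2.473 4.441 -0.571
v -3.054 3.356 0.157
v -0.966 2.784 -1.837
v -1.547 1.699 -1.109
v -0.984 3.899 -0.188
v -1.565 2.814 0.539
v 1.211 -1.682 2.689
v 1.857 -1.021 3.071
v 0.614 -0.837 4.853
v -0.031 -1.498 4.471
v 1.517 -0.737 2.804
v 0.274 -0.552 4.586
v 1.095 -0.706 2.507
v -0.148 -0.521 4.288
v 0.704 -0.937 2.258
v -0.539 -0.752 4.039
v 0.449 -1.367 2.124
v -0.794 -1.182 3.906
v 0.398 -1.882 2.143
v -0.845 -1.697 3.924
v 0.566 -2.343 2.307
v -0.677 -2.159 4.089
v 0.906 -2.628 2.574
v -0.337 -2.443 4.356
v 1.328 -2.659 2.872
v 0.085 -2.474 4.653
v 1.719 -2.428 3.121
v 0.476 -2.243 4.902
v 1.974 -1.998 3.254
v 0.731 -1.813 5.036
v 2.025 -1.483 3.236
v 0.782 -1.298 5.017
f 2 1 5
f 2 5 3
f 3 5 6
f 3 6 4
f 5 1 7
f 5 7 6
f 6 7 8
f 6 8 4
f 7 1 9
f 7 9 8
f 8 9 10
f 8 10 4
f 9 1 11
f 9 11 10
f 10 11 12
f 10 12 4
f 11 1 13
f 11 13 12
f 12 13 14
f 12 14 4
f 13 1 15
f 13 15 14
f 14 15 16
f 14 16 4
f 15 1 17
f 15 17 16
f 16 17 18
f 16 18 4
f 17 1 19
f 17 19 18
f 18 19 20
f 18 20 4
f 19 1 2
f 19 2 20
f 20 2 3
f 20 3 4
f 22 21 24
f 22 24 23
f 24 21 25
f 24 25 23
f 25 21 26
f 25 26 23
f 26 21 27
f 26 27 23
f 27 21 28
f 27 28 23
f 28 21 29
f 28 29 23
f 29 21 30
f 29 30 23
f 30 21 31
f 30 31 23
f 31 21 32
f 31 32 23
f 32 21 33
f 32 33 23
f 33 21 22
f 33 22 23
f 35 34 38
f 35 38 36
f 36 38 39
f 36 39 37
f 38 34 40
f 38 40 39
f 39 40 41
f 39 41 37
f 40 34 42
f 40 42 41
f 41 42 43
f 41 43 37
f 42 34 44
f 42 44 43
f 43 44 45
f 43 45 37
f 44 34 46
f 44 46 45
f 45 46 47
f 45 47 37
f 46 34 48
f 46 48 47
f 47 48 49
f 47 49 37
f 48 34 50
f 48 50 49
f 49 50 51
f 49 51 37
f 50 34 52
f 50 52 51
f 51 52 53
f 51 53 37
f 52 34 54
f 52 54 53
f 53 54 55
f 53 55 37
f 54 34 56
f 54 56 55
f 55 56 57
f 55 57 37
f 56 34 58
f 56 58 57
f 57 58 59
f 57 59 37
f 58 34 60
f 58 60 59
f 59 60 61
f 59 61 37
f 60 34 62
f 60 62 61
f 61 62 63
f 61 63 37
f 62 34 64
f 62 64 63
f 63 64 65
f 63 65 37
f 64 34 35
f 64 35 65
f 65 35 36
f 65 36 37
f 67 69 66
f 70 67 66
f 66 69 68
f 68 70 66
f 67 73 69
f 71 67 70
f 71 73 67
f 69 73 68
f 72 70 68
f 68 73 72
f 72 71 70
f 73 71 72
f 75 74 78
f 75 78 76
f 76 78 79
f 76 79 77
f 78 74 80
f 78 80 79
f 79 80 81
f 79 81 77
f 80 74 82
f 80 82 81
f 81 82 83
f 81 83 77
f 82 74 84
f 82 84 83
f 83 84 85
f 83 85 77
f 84 74 86
f 84 86 85
f 85 86 87
f 85 87 77
f 86 74 88
f 86 88 87
f 87 88 89
f 87 89 77
f 88 74 90
f 88 90 89
f 89 90 91
f 89 91 77
f 90 74 92
f 90 92 91
f 91 92 93
f 91 93 77
f 92 74 94
f 92 94 93
f 93 94 95
f 93 95 77
f 94 74 96
f 94 96 95
f 95 96 97
f 95 97 77
f 96 74 98
f 96 98 97
f 97 98 99
f 97 99 77
f 98 74 75
f 98 75 99
f 99 75 76
f 99 76 77



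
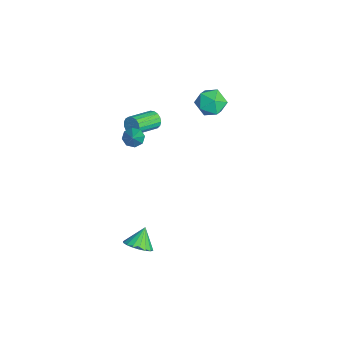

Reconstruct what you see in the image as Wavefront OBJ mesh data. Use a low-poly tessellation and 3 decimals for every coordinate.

v -4.622 1.029 1.283
v -4.016 1.674 1.869
v -3.304 0.766 0.211
v -2.698 1.411 0.797
v -3 0.469 1.184
v -3.814 0.632 1.847
v -3.506 1.808 0.233
v -4.32 1.971 0.896
v -3.326 2.156 1.221
v -3.013 1.329 1.808
v -4.307 1.111 0.272
v -3.994 0.284 0.859
v -0.927 -3.732 1.194
v -0.566 -3.257 0.911
v 0.387 -3.948 2.506
v -0.884 -3.076 1.259
v -1.228 -3.28 1.569
v -1.395 -3.748 1.659
v -1.288 -4.207 1.477
v -0.97 -4.387 1.128
v -0.627 -4.184 0.818
v -0.459 -3.716 0.728
v -2.581 -2.35 0.999
v -2.249 -2.348 0.464
v -1.306 -3.729 1.045
v -1.639 -3.73 1.581
v -2.093 -2.165 0.646
v -1.151 -3.546 1.228
v -2.049 -2.024 0.909
v -1.107 -3.405 1.491
v -2.127 -1.958 1.193
v -1.185 -3.339 1.774
v -2.309 -1.982 1.432
v -1.367 -3.362 2.014
v -2.554 -2.089 1.572
v -1.611 -3.47 2.154
v -2.804 -2.257 1.581
v -1.862 -3.638 2.163
v -3.004 -2.446 1.457
v -2.061 -3.826 2.038
v -3.107 -2.612 1.227
v -2.164 -3.993 1.809
v -3.089 -2.719 0.946
v -2.146 -4.1 1.527
v -2.955 -2.741 0.677
v -2.012 -4.121 1.258
v -2.736 -2.673 0.481
v -1.793 -4.054 1.062
v -2.481 -2.531 0.405
v -1.538 -3.912 0.986
v 4.206 -4.236 -3.714
v 4.969 -3.914 -3.362
v 3.534 -3.724 -2.726
v 4.848 -3.615 -3.599
v 4.599 -3.44 -3.86
v 4.273 -3.422 -4.091
v 3.933 -3.566 -4.248
v 3.648 -3.842 -4.299
v 3.473 -4.196 -4.234
v 3.443 -4.559 -4.066
v 3.565 -4.857 -3.828
v 3.814 -5.033 -3.568
v 4.14 -5.051 -3.336
v 4.479 -4.907 -3.179
v 4.765 -4.631 -3.129
v 4.94 -4.276 -3.194
f 1 12 6
f 1 6 2
f 1 2 8
f 1 8 11
f 1 11 12
f 2 6 10
f 6 12 5
f 12 11 3
f 11 8 7
f 8 2 9
f 4 10 5
f 4 5 3
f 4 3 7
f 4 7 9
f 4 9 10
f 5 10 6
f 3 5 12
f 7 3 11
f 9 7 8
f 10 9 2
f 14 13 16
f 14 16 15
f 16 13 17
f 16 17 15
f 17 13 18
f 17 18 15
f 18 13 19
f 18 19 15
f 19 13 20
f 19 20 15
f 20 13 21
f 20 21 15
f 21 13 22
f 21 22 15
f 22 13 14
f 22 14 15
f 24 23 27
f 24 27 25
f 25 27 28
f 25 28 26
f 27 23 29
f 27 29 28
f 28 29 30
f 28 30 26
f 29 23 31
f 29 31 30
f 30 31 32
f 30 32 26
f 31 23 33
f 31 33 32
f 32 33 34
f 32 34 26
f 33 23 35
f 33 35 34
f 34 35 36
f 34 36 26
f 35 23 37
f 35 37 36
f 36 37 38
f 36 38 26
f 37 23 39
f 37 39 38
f 38 39 40
f 38 40 26
f 39 23 41
f 39 41 40
f 40 41 42
f 40 42 26
f 41 23 43
f 41 43 42
f 42 43 44
f 42 44 26
f 43 23 45
f 43 45 44
f 44 45 46
f 44 46 26
f 45 23 47
f 45 47 46
f 46 47 48
f 46 48 26
f 47 23 49
f 47 49 48
f 48 49 50
f 48 50 26
f 49 23 24
f 49 24 50
f 50 24 25
f 50 25 26
f 52 51 54
f 52 54 53
f 54 51 55
f 54 55 53
f 55 51 56
f 55 56 53
f 56 51 57
f 56 57 53
f 57 51 58
f 57 58 53
f 58 51 59
f 58 59 53
f 59 51 60
f 59 60 53
f 60 51 61
f 60 61 53
f 61 51 62
f 61 62 53
f 62 51 63
f 62 63 53
f 63 51 64
f 63 64 53
f 64 51 65
f 64 65 53
f 65 51 66
f 65 66 53
f 66 51 52
f 66 52 53



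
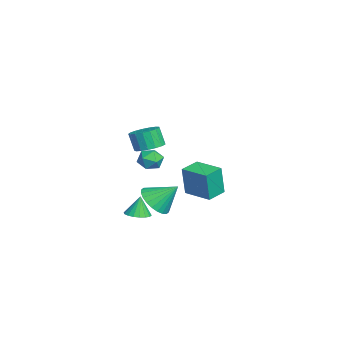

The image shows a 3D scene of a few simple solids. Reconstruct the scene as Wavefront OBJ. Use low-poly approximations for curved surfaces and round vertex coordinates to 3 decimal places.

v -4.599 3.664 -3.592
v -4.5 3.463 -1.634
v -3.303 4.956 -3.524
v -3.204 4.754 -1.567
v -3.676 2.746 -3.733
v -3.577 2.544 -1.776
v -2.38 4.037 -3.666
v -2.281 3.836 -1.708
v 1.899 0.551 2.597
v 2.601 0.059 2.664
v 2.283 -0.244 3.77
v 1.581 0.249 3.703
v 2.725 0.427 2.8
v 2.407 0.124 3.906
v 2.66 0.823 2.89
v 2.342 0.52 3.996
v 2.421 1.157 2.913
v 2.103 0.855 4.019
v 2.062 1.353 2.863
v 1.744 1.05 3.969
v 1.666 1.364 2.752
v 1.348 1.062 3.858
v 1.323 1.19 2.606
v 1.005 0.887 3.712
v 1.112 0.869 2.458
v 0.794 0.567 3.564
v 1.081 0.476 2.341
v 0.763 0.173 3.447
v 1.238 0.099 2.283
v 0.92 -0.203 3.389
v 1.546 -0.173 2.297
v 1.228 -0.476 3.403
v 1.935 -0.28 2.38
v 1.617 -0.583 3.486
v 2.316 -0.196 2.512
v 1.998 -0.499 3.618
v 3.078 0.753 2.918
v 3.639 1.211 2.665
v 3.601 -0.211 2.335
v 4.162 0.247 2.082
v 4.114 0.075 2.828
v 3.791 0.67 3.189
v 3.449 0.33 1.811
v 3.126 0.925 2.172
v 3.869 0.949 1.981
v 4.28 0.792 2.61
v 2.96 0.208 2.39
v 3.371 0.051 3.019
v 2.51 -0.151 -2.13
v 3.021 -0.675 -1.968
v 2.29 0.011 -0.91
v 3.202 -0.394 -1.973
v 3.245 -0.065 -2.009
v 3.143 0.247 -2.068
v 2.915 0.48 -2.14
v 2.608 0.589 -2.21
v 2.28 0.551 -2.264
v 1.999 0.374 -2.291
v 1.818 0.093 -2.287
v 1.775 -0.236 -2.251
v 1.877 -0.548 -2.192
v 2.105 -0.781 -2.12
v 2.412 -0.89 -2.05
v 2.74 -0.852 -1.996
v 3.486 0.741 -0.652
v 4.058 1.312 -1.354
v 3.694 1.939 0.492
v 3.672 1.452 -1.43
v 3.258 1.483 -1.388
v 2.878 1.402 -1.234
v 2.591 1.22 -0.991
v 2.441 0.965 -0.697
v 2.449 0.676 -0.396
v 2.616 0.397 -0.134
v 2.915 0.17 0.049
v 3.3 0.03 0.126
v 3.715 -0.002 0.083
v 4.094 0.08 -0.071
v 4.381 0.262 -0.313
v 4.531 0.517 -0.608
v 4.523 0.806 -0.909
v 4.357 1.085 -1.171
f 2 4 1
f 5 2 1
f 1 4 3
f 3 5 1
f 2 8 4
f 6 2 5
f 6 8 2
f 4 8 3
f 7 5 3
f 3 8 7
f 7 6 5
f 8 6 7
f 10 9 13
f 10 13 11
f 11 13 14
f 11 14 12
f 13 9 15
f 13 15 14
f 14 15 16
f 14 16 12
f 15 9 17
f 15 17 16
f 16 17 18
f 16 18 12
f 17 9 19
f 17 19 18
f 18 19 20
f 18 20 12
f 19 9 21
f 19 21 20
f 20 21 22
f 20 22 12
f 21 9 23
f 21 23 22
f 22 23 24
f 22 24 12
f 23 9 25
f 23 25 24
f 24 25 26
f 24 26 12
f 25 9 27
f 25 27 26
f 26 27 28
f 26 28 12
f 27 9 29
f 27 29 28
f 28 29 30
f 28 30 12
f 29 9 31
f 29 31 30
f 30 31 32
f 30 32 12
f 31 9 33
f 31 33 32
f 32 33 34
f 32 34 12
f 33 9 35
f 33 35 34
f 34 35 36
f 34 36 12
f 35 9 10
f 35 10 36
f 36 10 11
f 36 11 12
f 37 48 42
f 37 42 38
f 37 38 44
f 37 44 47
f 37 47 48
f 38 42 46
f 42 48 41
f 48 47 39
f 47 44 43
f 44 38 45
f 40 46 41
f 40 41 39
f 40 39 43
f 40 43 45
f 40 45 46
f 41 46 42
f 39 41 48
f 43 39 47
f 45 43 44
f 46 45 38
f 50 49 52
f 50 52 51
f 52 49 53
f 52 53 51
f 53 49 54
f 53 54 51
f 54 49 55
f 54 55 51
f 55 49 56
f 55 56 51
f 56 49 57
f 56 57 51
f 57 49 58
f 57 58 51
f 58 49 59
f 58 59 51
f 59 49 60
f 59 60 51
f 60 49 61
f 60 61 51
f 61 49 62
f 61 62 51
f 62 49 63
f 62 63 51
f 63 49 64
f 63 64 51
f 64 49 50
f 64 50 51
f 66 65 68
f 66 68 67
f 68 65 69
f 68 69 67
f 69 65 70
f 69 70 67
f 70 65 71
f 70 71 67
f 71 65 72
f 71 72 67
f 72 65 73
f 72 73 67
f 73 65 74
f 73 74 67
f 74 65 75
f 74 75 67
f 75 65 76
f 75 76 67
f 76 65 77
f 76 77 67
f 77 65 78
f 77 78 67
f 78 65 79
f 78 79 67
f 79 65 80
f 79 80 67
f 80 65 81
f 80 81 67
f 81 65 82
f 81 82 67
f 82 65 66
f 82 66 67



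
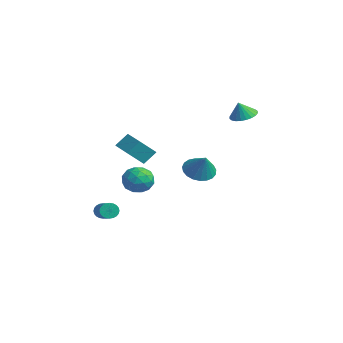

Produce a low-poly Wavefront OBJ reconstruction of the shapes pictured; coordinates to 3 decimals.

v -4.429 -3.134 -4.33
v -4.195 -2.822 -4.718
v -2.216 -3.315 -3.918
v -2.451 -3.626 -3.53
v -4.223 -2.679 -4.56
v -2.244 -3.172 -3.761
v -4.282 -2.605 -4.368
v -2.304 -3.098 -3.568
v -4.364 -2.612 -4.169
v -2.385 -3.104 -3.37
v -4.456 -2.698 -3.995
v -2.477 -3.19 -3.196
v -4.543 -2.85 -3.872
v -2.565 -3.343 -3.073
v -4.614 -3.046 -3.819
v -2.635 -3.538 -3.02
v -4.656 -3.255 -3.843
v -2.677 -3.747 -3.044
v -4.664 -3.445 -3.942
v -2.685 -3.938 -3.142
v -4.636 -3.588 -4.099
v -2.657 -4.081 -3.3
v -4.576 -3.662 -4.292
v -2.598 -4.155 -3.492
v -4.495 -3.656 -4.49
v -2.516 -4.148 -3.691
v -4.403 -3.57 -4.664
v -2.424 -4.062 -3.865
v -4.315 -3.417 -4.787
v -2.337 -3.91 -3.988
v -4.245 -3.222 -4.84
v -2.266 -3.714 -4.041
v -4.203 -3.013 -4.816
v -2.224 -3.505 -4.017
v 1.291 -3.858 0.961
v 1.837 -3.14 0.755
v 1.783 -4.58 -0.255
v 2.329 -3.862 -0.461
v 2.514 -4.387 0.278
v 2.21 -3.941 1.03
v 1.41 -3.779 -0.53
v 1.106 -3.333 0.222
v 1.91 -3.091 -0.166
v 2.593 -3.467 0.333
v 1.027 -4.253 0.167
v 1.71 -4.629 0.666
v 1.521 -3.436 0.964
v 2.099 -4.284 -0.464
v 2.208 -4.593 -0.03
v 2.529 -4.171 -0.151
v 1.74 -3.906 1.126
v 2.061 -3.484 1.005
v 2.459 -4.217 0.725
v 1.559 -4.236 -0.505
v 1.88 -3.814 -0.626
v 1.091 -3.549 0.651
v 1.412 -3.127 0.53
v 1.161 -3.503 -0.225
v 1.885 -2.985 0.302
v 2.174 -3.409 -0.412
v 1.634 -3.361 -0.453
v 1.455 -3.098 -0.011
v 2.286 -3.205 0.596
v 2.575 -3.63 -0.119
v 2.684 -3.939 0.316
v 2.505 -3.676 0.757
v 2.329 -3.177 0.055
v 1.045 -4.09 0.619
v 1.334 -4.515 -0.096
v 1.115 -4.044 -0.257
v 0.936 -3.781 0.184
v 1.446 -4.311 0.912
v 1.735 -4.735 0.198
v 2.165 -4.622 0.511
v 1.986 -4.359 0.953
v 1.291 -4.543 0.445
v -3.07 2.166 -1.545
v -2.573 2.951 -1.888
v -2.15 2.114 -0.335
v -2.865 3.128 -1.658
v -3.193 3.139 -1.409
v -3.499 2.982 -1.183
v -3.731 2.683 -1.02
v -3.848 2.295 -0.947
v -3.831 1.885 -0.978
v -3.682 1.524 -1.107
v -3.428 1.273 -1.311
v -3.111 1.177 -1.556
v -2.787 1.252 -1.799
v -2.512 1.485 -1.998
v -2.333 1.836 -2.118
v -2.282 2.244 -2.14
v -2.367 2.638 -2.058
v -0.165 3.389 3.307
v 0.357 3.975 3.509
v -0.135 3.031 4.273
v 0.08 4.115 3.57
v -0.234 4.145 3.59
v -0.537 4.06 3.567
v -0.784 3.872 3.505
v -0.936 3.611 3.413
v -0.971 3.316 3.304
v -0.883 3.032 3.197
v -0.686 2.803 3.105
v -0.409 2.663 3.045
v -0.095 2.633 3.025
v 0.208 2.719 3.047
v 0.455 2.906 3.11
v 0.607 3.168 3.202
v 0.642 3.462 3.31
v 0.554 3.746 3.418
v -4.529 -1.3 -0.424
v -4.465 -2.342 0.568
v -4.482 -0.561 0.348
v -4.418 -1.603 1.34
v -2.982 -1.297 -0.52
v -2.918 -2.339 0.472
v -2.935 -0.558 0.252
v -2.871 -1.6 1.244
f 2 1 5
f 2 5 3
f 3 5 6
f 3 6 4
f 5 1 7
f 5 7 6
f 6 7 8
f 6 8 4
f 7 1 9
f 7 9 8
f 8 9 10
f 8 10 4
f 9 1 11
f 9 11 10
f 10 11 12
f 10 12 4
f 11 1 13
f 11 13 12
f 12 13 14
f 12 14 4
f 13 1 15
f 13 15 14
f 14 15 16
f 14 16 4
f 15 1 17
f 15 17 16
f 16 17 18
f 16 18 4
f 17 1 19
f 17 19 18
f 18 19 20
f 18 20 4
f 19 1 21
f 19 21 20
f 20 21 22
f 20 22 4
f 21 1 23
f 21 23 22
f 22 23 24
f 22 24 4
f 23 1 25
f 23 25 24
f 24 25 26
f 24 26 4
f 25 1 27
f 25 27 26
f 26 27 28
f 26 28 4
f 27 1 29
f 27 29 28
f 28 29 30
f 28 30 4
f 29 1 31
f 29 31 30
f 30 31 32
f 30 32 4
f 31 1 33
f 31 33 32
f 32 33 34
f 32 34 4
f 33 1 2
f 33 2 34
f 34 2 3
f 34 3 4
f 35 72 51
f 72 46 75
f 51 75 40
f 72 75 51
f 35 51 47
f 51 40 52
f 47 52 36
f 51 52 47
f 35 47 56
f 47 36 57
f 56 57 42
f 47 57 56
f 35 56 68
f 56 42 71
f 68 71 45
f 56 71 68
f 35 68 72
f 68 45 76
f 72 76 46
f 68 76 72
f 36 52 63
f 52 40 66
f 63 66 44
f 52 66 63
f 40 75 53
f 75 46 74
f 53 74 39
f 75 74 53
f 46 76 73
f 76 45 69
f 73 69 37
f 76 69 73
f 45 71 70
f 71 42 58
f 70 58 41
f 71 58 70
f 42 57 62
f 57 36 59
f 62 59 43
f 57 59 62
f 38 64 50
f 64 44 65
f 50 65 39
f 64 65 50
f 38 50 48
f 50 39 49
f 48 49 37
f 50 49 48
f 38 48 55
f 48 37 54
f 55 54 41
f 48 54 55
f 38 55 60
f 55 41 61
f 60 61 43
f 55 61 60
f 38 60 64
f 60 43 67
f 64 67 44
f 60 67 64
f 39 65 53
f 65 44 66
f 53 66 40
f 65 66 53
f 37 49 73
f 49 39 74
f 73 74 46
f 49 74 73
f 41 54 70
f 54 37 69
f 70 69 45
f 54 69 70
f 43 61 62
f 61 41 58
f 62 58 42
f 61 58 62
f 44 67 63
f 67 43 59
f 63 59 36
f 67 59 63
f 78 77 80
f 78 80 79
f 80 77 81
f 80 81 79
f 81 77 82
f 81 82 79
f 82 77 83
f 82 83 79
f 83 77 84
f 83 84 79
f 84 77 85
f 84 85 79
f 85 77 86
f 85 86 79
f 86 77 87
f 86 87 79
f 87 77 88
f 87 88 79
f 88 77 89
f 88 89 79
f 89 77 90
f 89 90 79
f 90 77 91
f 90 91 79
f 91 77 92
f 91 92 79
f 92 77 93
f 92 93 79
f 93 77 78
f 93 78 79
f 95 94 97
f 95 97 96
f 97 94 98
f 97 98 96
f 98 94 99
f 98 99 96
f 99 94 100
f 99 100 96
f 100 94 101
f 100 101 96
f 101 94 102
f 101 102 96
f 102 94 103
f 102 103 96
f 103 94 104
f 103 104 96
f 104 94 105
f 104 105 96
f 105 94 106
f 105 106 96
f 106 94 107
f 106 107 96
f 107 94 108
f 107 108 96
f 108 94 109
f 108 109 96
f 109 94 110
f 109 110 96
f 110 94 111
f 110 111 96
f 111 94 95
f 111 95 96
f 113 115 112
f 116 113 112
f 112 115 114
f 114 116 112
f 113 119 115
f 117 113 116
f 117 119 113
f 115 119 114
f 118 116 114
f 114 119 118
f 118 117 116
f 119 117 118



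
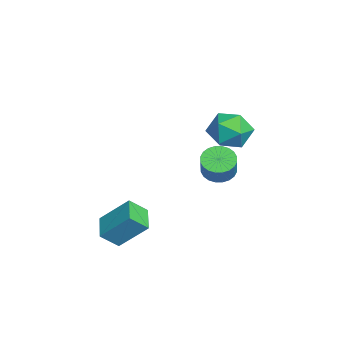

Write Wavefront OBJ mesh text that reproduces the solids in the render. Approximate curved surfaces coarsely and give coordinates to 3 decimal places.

v -2.382 3.259 4.19
v -1.498 3.808 3.889
v -1.582 1.752 3.791
v -0.698 2.301 3.49
v -0.982 2.263 4.535
v -1.477 3.195 4.781
v -1.603 2.365 2.899
v -2.098 3.297 3.145
v -1.017 3.256 3.091
v -0.633 3.193 4.102
v -2.447 2.367 3.578
v -2.063 2.304 4.589
v -4.334 2.454 -0.11
v -3.685 2.598 -0.573
v -2.917 2.55 0.487
v -3.566 2.406 0.95
v -3.773 2.891 -0.497
v -3.005 2.844 0.563
v -3.946 3.119 -0.362
v -3.178 3.071 0.699
v -4.178 3.245 -0.188
v -3.41 3.197 0.872
v -4.433 3.25 -0.002
v -3.665 3.203 1.058
v -4.674 3.135 0.167
v -3.906 3.087 1.227
v -4.863 2.915 0.294
v -4.095 2.868 1.354
v -4.971 2.626 0.359
v -4.203 2.578 1.419
v -4.983 2.31 0.353
v -4.215 2.262 1.413
v -4.895 2.016 0.277
v -4.127 1.969 1.337
v -4.722 1.789 0.141
v -3.954 1.741 1.202
v -4.49 1.663 -0.032
v -3.722 1.615 1.028
v -4.235 1.657 -0.218
v -3.467 1.61 0.842
v -3.994 1.773 -0.387
v -3.226 1.725 0.673
v -3.805 1.992 -0.514
v -3.037 1.945 0.546
v -3.697 2.282 -0.579
v -2.929 2.234 0.481
v -1.231 -2.744 -1.335
v -0.937 -1.479 -0.061
v -1.441 -1.955 -2.071
v -1.147 -0.689 -0.797
v 0.047 -2.711 -1.663
v 0.341 -1.445 -0.389
v -0.163 -1.921 -2.399
v 0.131 -0.656 -1.125
f 1 12 6
f 1 6 2
f 1 2 8
f 1 8 11
f 1 11 12
f 2 6 10
f 6 12 5
f 12 11 3
f 11 8 7
f 8 2 9
f 4 10 5
f 4 5 3
f 4 3 7
f 4 7 9
f 4 9 10
f 5 10 6
f 3 5 12
f 7 3 11
f 9 7 8
f 10 9 2
f 14 13 17
f 14 17 15
f 15 17 18
f 15 18 16
f 17 13 19
f 17 19 18
f 18 19 20
f 18 20 16
f 19 13 21
f 19 21 20
f 20 21 22
f 20 22 16
f 21 13 23
f 21 23 22
f 22 23 24
f 22 24 16
f 23 13 25
f 23 25 24
f 24 25 26
f 24 26 16
f 25 13 27
f 25 27 26
f 26 27 28
f 26 28 16
f 27 13 29
f 27 29 28
f 28 29 30
f 28 30 16
f 29 13 31
f 29 31 30
f 30 31 32
f 30 32 16
f 31 13 33
f 31 33 32
f 32 33 34
f 32 34 16
f 33 13 35
f 33 35 34
f 34 35 36
f 34 36 16
f 35 13 37
f 35 37 36
f 36 37 38
f 36 38 16
f 37 13 39
f 37 39 38
f 38 39 40
f 38 40 16
f 39 13 41
f 39 41 40
f 40 41 42
f 40 42 16
f 41 13 43
f 41 43 42
f 42 43 44
f 42 44 16
f 43 13 45
f 43 45 44
f 44 45 46
f 44 46 16
f 45 13 14
f 45 14 46
f 46 14 15
f 46 15 16
f 48 50 47
f 51 48 47
f 47 50 49
f 49 51 47
f 48 54 50
f 52 48 51
f 52 54 48
f 50 54 49
f 53 51 49
f 49 54 53
f 53 52 51
f 54 52 53



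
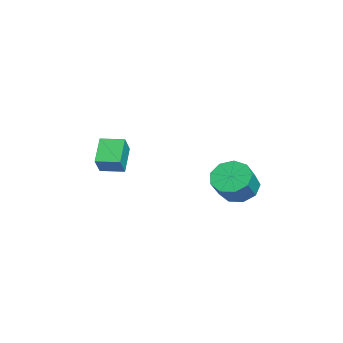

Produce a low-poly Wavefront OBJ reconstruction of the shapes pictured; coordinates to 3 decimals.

v 1.135 2.62 -3.588
v 1.869 2.81 -4.177
v 2.778 2.45 -3.161
v 2.045 2.26 -2.572
v 1.706 3.349 -3.84
v 2.616 2.989 -2.824
v 1.277 3.548 -3.385
v 2.186 3.188 -2.369
v 0.781 3.312 -3.025
v 1.69 2.952 -2.009
v 0.451 2.753 -2.928
v 1.36 2.392 -1.912
v 0.441 2.131 -3.14
v 1.35 1.771 -2.124
v 0.757 1.738 -3.561
v 1.666 1.378 -2.546
v 1.249 1.758 -3.995
v 2.158 1.398 -2.979
v 1.689 2.181 -4.238
v 2.598 1.821 -3.223
v -3.593 -3.564 -3.308
v -2.868 -3.728 -2.404
v -3.398 -2.402 -3.253
v -2.673 -2.566 -2.349
v -2.427 -3.714 -4.271
v -1.702 -3.878 -3.367
v -2.232 -2.552 -4.216
v -1.507 -2.716 -3.312
f 2 1 5
f 2 5 3
f 3 5 6
f 3 6 4
f 5 1 7
f 5 7 6
f 6 7 8
f 6 8 4
f 7 1 9
f 7 9 8
f 8 9 10
f 8 10 4
f 9 1 11
f 9 11 10
f 10 11 12
f 10 12 4
f 11 1 13
f 11 13 12
f 12 13 14
f 12 14 4
f 13 1 15
f 13 15 14
f 14 15 16
f 14 16 4
f 15 1 17
f 15 17 16
f 16 17 18
f 16 18 4
f 17 1 19
f 17 19 18
f 18 19 20
f 18 20 4
f 19 1 2
f 19 2 20
f 20 2 3
f 20 3 4
f 22 24 21
f 25 22 21
f 21 24 23
f 23 25 21
f 22 28 24
f 26 22 25
f 26 28 22
f 24 28 23
f 27 25 23
f 23 28 27
f 27 26 25
f 28 26 27



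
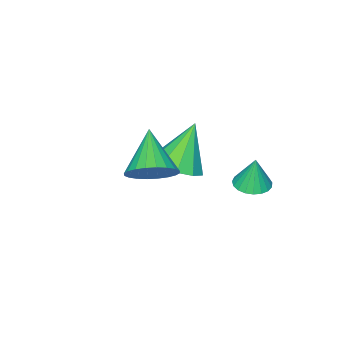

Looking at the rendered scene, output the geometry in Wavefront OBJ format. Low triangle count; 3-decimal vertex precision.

v 0.235 -2.499 -0.467
v 1.145 -2.396 0.026
v -0.735 -2.521 1.327
v 0.915 -1.807 -0.091
v 0.425 -1.483 -0.351
v -0.137 -1.546 -0.656
v -0.557 -1.973 -0.889
v -0.675 -2.601 -0.96
v -0.445 -3.19 -0.844
v 0.045 -3.514 -0.583
v 0.607 -3.451 -0.278
v 1.027 -3.024 -0.046
v 0.589 1.466 0.924
v 1.269 1.444 0.916
v 0.611 1.614 2.196
v 1.219 1.721 0.884
v 1.059 1.953 0.86
v 0.819 2.102 0.847
v 0.539 2.14 0.847
v 0.267 2.062 0.861
v 0.052 1.881 0.885
v -0.071 1.628 0.917
v -0.08 1.347 0.949
v 0.027 1.087 0.978
v 0.232 0.892 0.997
v 0.498 0.797 1.004
v 0.78 0.817 0.996
v 1.029 0.95 0.977
v 1.202 1.172 0.948
v 4.046 0.2 2.579
v 4.594 0.468 3.268
v 3.114 -0.88 3.741
v 4.332 0.714 3.287
v 4.028 0.881 3.198
v 3.725 0.945 3.015
v 3.472 0.895 2.765
v 3.306 0.74 2.487
v 3.253 0.502 2.224
v 3.32 0.219 2.014
v 3.498 -0.068 1.89
v 3.759 -0.313 1.872
v 4.064 -0.48 1.961
v 4.366 -0.544 2.144
v 4.62 -0.494 2.393
v 4.786 -0.339 2.671
v 4.839 -0.101 2.935
v 4.772 0.182 3.144
f 2 1 4
f 2 4 3
f 4 1 5
f 4 5 3
f 5 1 6
f 5 6 3
f 6 1 7
f 6 7 3
f 7 1 8
f 7 8 3
f 8 1 9
f 8 9 3
f 9 1 10
f 9 10 3
f 10 1 11
f 10 11 3
f 11 1 12
f 11 12 3
f 12 1 2
f 12 2 3
f 14 13 16
f 14 16 15
f 16 13 17
f 16 17 15
f 17 13 18
f 17 18 15
f 18 13 19
f 18 19 15
f 19 13 20
f 19 20 15
f 20 13 21
f 20 21 15
f 21 13 22
f 21 22 15
f 22 13 23
f 22 23 15
f 23 13 24
f 23 24 15
f 24 13 25
f 24 25 15
f 25 13 26
f 25 26 15
f 26 13 27
f 26 27 15
f 27 13 28
f 27 28 15
f 28 13 29
f 28 29 15
f 29 13 14
f 29 14 15
f 31 30 33
f 31 33 32
f 33 30 34
f 33 34 32
f 34 30 35
f 34 35 32
f 35 30 36
f 35 36 32
f 36 30 37
f 36 37 32
f 37 30 38
f 37 38 32
f 38 30 39
f 38 39 32
f 39 30 40
f 39 40 32
f 40 30 41
f 40 41 32
f 41 30 42
f 41 42 32
f 42 30 43
f 42 43 32
f 43 30 44
f 43 44 32
f 44 30 45
f 44 45 32
f 45 30 46
f 45 46 32
f 46 30 47
f 46 47 32
f 47 30 31
f 47 31 32



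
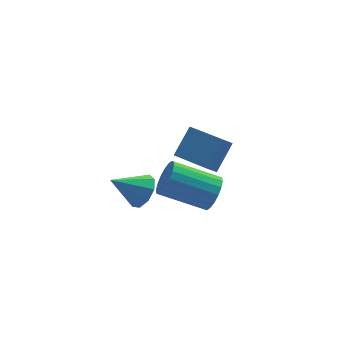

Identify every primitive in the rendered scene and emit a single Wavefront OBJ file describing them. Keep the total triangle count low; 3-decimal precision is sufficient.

v 2.173 -0.957 -1.473
v 2.618 -0.676 -0.78
v 0.772 0.018 0.125
v 0.327 -0.263 -0.567
v 2.619 -0.367 -1.014
v 0.773 0.326 -0.109
v 2.532 -0.176 -1.339
v 0.686 0.518 -0.434
v 2.374 -0.139 -1.69
v 0.527 0.555 -0.785
v 2.176 -0.264 -1.998
v 0.329 0.43 -1.093
v 1.977 -0.526 -2.203
v 0.131 0.167 -1.297
v 1.817 -0.873 -2.262
v -0.029 -0.18 -1.357
v 1.728 -1.238 -2.165
v -0.118 -0.544 -1.26
v 1.727 -1.546 -1.931
v -0.119 -0.853 -1.026
v 1.814 -1.738 -1.606
v -0.032 -1.044 -0.701
v 1.973 -1.775 -1.255
v 0.126 -1.081 -0.35
v 2.171 -1.65 -0.947
v 0.324 -0.956 -0.042
v 2.369 -1.387 -0.743
v 0.523 -0.694 0.163
v 2.529 -1.04 -0.683
v 0.683 -0.347 0.222
v 3.037 2.677 -3.216
v 3.965 3.406 -2.078
v 1.987 4.254 -3.369
v 2.916 4.982 -2.23
v 3.544 2.958 -3.81
v 4.473 3.686 -2.671
v 2.495 4.534 -3.962
v 3.423 5.263 -2.824
v -0.42 0.521 -1.991
v -0.077 -0.057 -1.439
v -1.74 0.659 -1.029
v 0.091 0.494 -1.287
v 0.02 1.057 -1.465
v -0.257 1.37 -1.889
v -0.61 1.286 -2.361
v -0.873 0.844 -2.66
v -0.925 0.251 -2.646
v -0.74 -0.215 -2.326
v -0.405 -0.337 -1.849
f 2 1 5
f 2 5 3
f 3 5 6
f 3 6 4
f 5 1 7
f 5 7 6
f 6 7 8
f 6 8 4
f 7 1 9
f 7 9 8
f 8 9 10
f 8 10 4
f 9 1 11
f 9 11 10
f 10 11 12
f 10 12 4
f 11 1 13
f 11 13 12
f 12 13 14
f 12 14 4
f 13 1 15
f 13 15 14
f 14 15 16
f 14 16 4
f 15 1 17
f 15 17 16
f 16 17 18
f 16 18 4
f 17 1 19
f 17 19 18
f 18 19 20
f 18 20 4
f 19 1 21
f 19 21 20
f 20 21 22
f 20 22 4
f 21 1 23
f 21 23 22
f 22 23 24
f 22 24 4
f 23 1 25
f 23 25 24
f 24 25 26
f 24 26 4
f 25 1 27
f 25 27 26
f 26 27 28
f 26 28 4
f 27 1 29
f 27 29 28
f 28 29 30
f 28 30 4
f 29 1 2
f 29 2 30
f 30 2 3
f 30 3 4
f 32 34 31
f 35 32 31
f 31 34 33
f 33 35 31
f 32 38 34
f 36 32 35
f 36 38 32
f 34 38 33
f 37 35 33
f 33 38 37
f 37 36 35
f 38 36 37
f 40 39 42
f 40 42 41
f 42 39 43
f 42 43 41
f 43 39 44
f 43 44 41
f 44 39 45
f 44 45 41
f 45 39 46
f 45 46 41
f 46 39 47
f 46 47 41
f 47 39 48
f 47 48 41
f 48 39 49
f 48 49 41
f 49 39 40
f 49 40 41

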